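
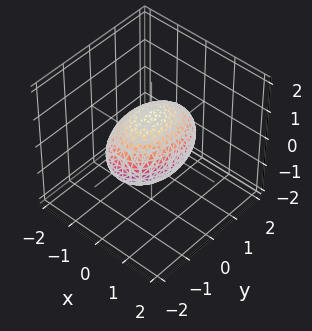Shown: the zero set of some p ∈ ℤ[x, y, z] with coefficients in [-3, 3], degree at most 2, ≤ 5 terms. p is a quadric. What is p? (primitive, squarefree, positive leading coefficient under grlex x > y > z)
Degree: bounded and convex; a quadric, so deg p = 2.
Symmetries: mirror symmetry y ↦ −y ⇒ only even powers of y; mirror symmetry z ↦ −z ⇒ only even powers of z; the x ↦ −x reflection is a symmetry, so x appears only in even powers.
Observable constraints: the x-axis gridline crossings are at x ∈ {-1, 1}; among the integer gridlines, it crosses the z-axis at z ∈ {-1, 1}.
Matching integer coefficients to the picture gives p.

2*x^2 + y^2 + 2*z^2 - 2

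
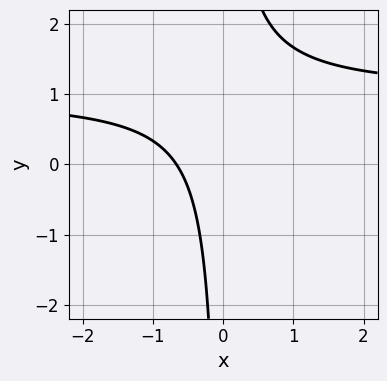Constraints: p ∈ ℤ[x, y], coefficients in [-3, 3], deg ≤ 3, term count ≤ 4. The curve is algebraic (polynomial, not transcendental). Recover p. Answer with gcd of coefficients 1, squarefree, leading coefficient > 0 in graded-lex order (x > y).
3*x*y - 3*x - 2

(a) deg p = 2. No degree-1 curve has this shape.
(b) Against the integer gridlines: the curve avoids every integer y-axis point in the box.
(c) These observations pin down the coefficients.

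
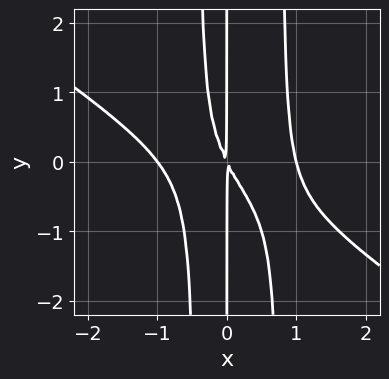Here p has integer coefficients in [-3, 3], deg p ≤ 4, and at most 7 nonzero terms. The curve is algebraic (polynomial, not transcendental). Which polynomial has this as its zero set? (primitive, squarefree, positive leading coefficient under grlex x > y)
2*x^4 + 3*x^3*y - x^2*y - 2*x^2 - x*y

deg p = 4. The shape is more complex than any degree-3 curve.
Reading off the gridlines: every point of the y-axis in the box is on the curve; among the integer gridlines, it crosses the x-axis at x ∈ {-1, 1}.
Assembling these constraints gives the stated polynomial.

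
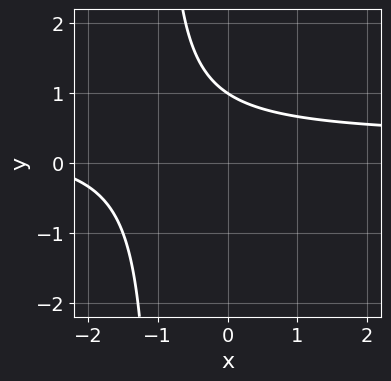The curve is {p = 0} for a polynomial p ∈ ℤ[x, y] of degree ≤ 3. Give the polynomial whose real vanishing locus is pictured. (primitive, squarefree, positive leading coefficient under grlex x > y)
(a) The degree is 2 — a generic line meets the curve in up to 2 points.
(b) Against the integer gridlines: the curve avoids every integer x-axis point in the box; it crosses the y-axis at the gridline y = 1.
(c) Assembling these constraints gives the stated polynomial.

3*x*y - x + 3*y - 3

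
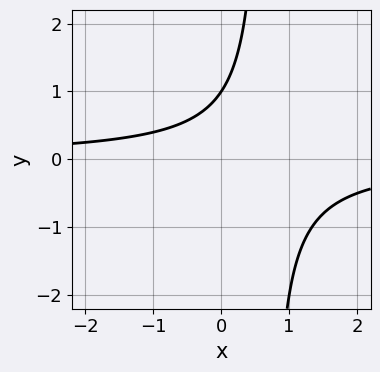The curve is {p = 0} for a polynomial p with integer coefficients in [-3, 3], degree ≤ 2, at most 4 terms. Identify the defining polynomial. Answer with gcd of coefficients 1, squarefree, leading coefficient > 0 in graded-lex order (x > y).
(a) The degree is 2 — a generic line meets the curve in up to 2 points.
(b) Against the integer gridlines: the curve avoids every integer x-axis point in the box; one y-axis crossing is at y = 1.
(c) The integer polynomial consistent with all of this is the stated p.

3*x*y - 2*y + 2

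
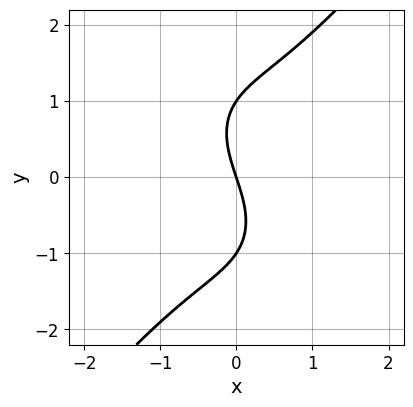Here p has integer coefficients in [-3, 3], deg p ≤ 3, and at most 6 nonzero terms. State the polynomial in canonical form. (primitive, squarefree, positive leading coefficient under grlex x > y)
2*x^3 - y^3 + 3*x + y

deg p = 3. A generic line meets the curve in up to 3 points.
From the axis intercepts and sections: it crosses the x-axis at the gridline x = 0; among the integer gridlines, it crosses the y-axis at y ∈ {-1, 0, 1}.
Fitting integer coefficients to these (and the overall shape) gives p.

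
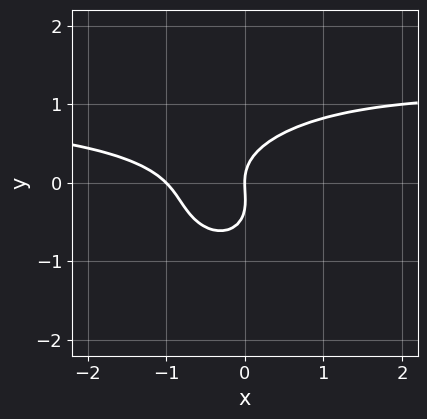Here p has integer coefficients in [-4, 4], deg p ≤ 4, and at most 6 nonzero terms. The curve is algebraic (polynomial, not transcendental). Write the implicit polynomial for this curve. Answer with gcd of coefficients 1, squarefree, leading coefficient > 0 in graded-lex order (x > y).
(a) Degree: a generic line meets the curve in up to 3 points, so deg p = 3.
(b) Checking where it meets the axes: among the integer gridlines, it crosses the x-axis at x ∈ {-1, 0}; it crosses the y-axis at the gridline y = 0.
(c) Together with the visible shape, these determine p as stated.

2*x^2*y + 3*y^3 - 2*x^2 + y^2 - 2*x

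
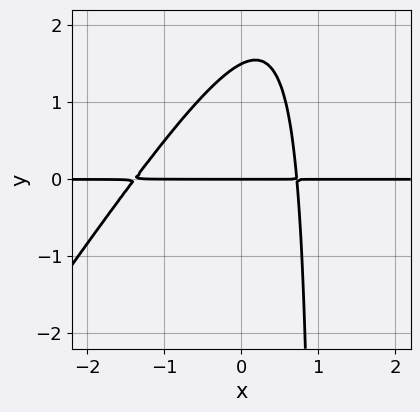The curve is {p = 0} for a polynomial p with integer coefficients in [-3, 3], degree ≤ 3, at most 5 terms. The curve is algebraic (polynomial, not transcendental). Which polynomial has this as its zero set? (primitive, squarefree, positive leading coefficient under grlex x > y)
3*x^2*y - 2*x*y^2 + 2*x*y + 2*y^2 - 3*y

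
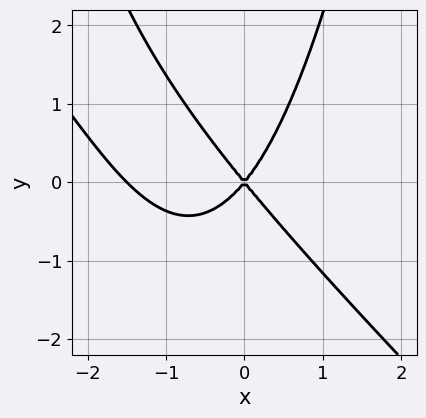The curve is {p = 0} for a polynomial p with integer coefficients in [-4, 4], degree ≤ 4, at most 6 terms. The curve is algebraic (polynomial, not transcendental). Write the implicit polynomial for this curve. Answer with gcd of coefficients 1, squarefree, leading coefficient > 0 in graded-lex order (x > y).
2*x^3 + 2*x^2*y + 3*x^2 - 2*y^2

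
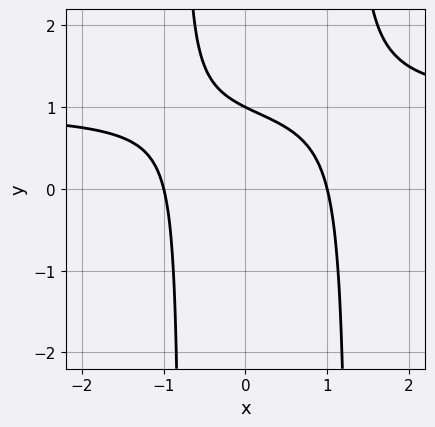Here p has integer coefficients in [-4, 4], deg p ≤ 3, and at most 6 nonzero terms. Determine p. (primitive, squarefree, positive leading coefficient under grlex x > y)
2*x^2*y - 2*x^2 - x*y - 2*y + 2

(a) deg p = 3.
(b) Reading off the gridlines: the x-axis gridline crossings are at x ∈ {-1, 1}; it crosses the y-axis at the gridline y = 1.
(c) Putting this together gives p.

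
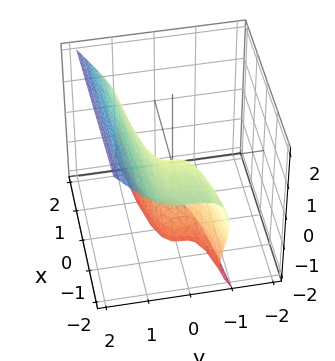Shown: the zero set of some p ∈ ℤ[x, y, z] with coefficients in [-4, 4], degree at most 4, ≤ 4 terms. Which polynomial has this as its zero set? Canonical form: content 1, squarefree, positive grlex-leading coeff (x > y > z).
deg p = 3. No degree-2 surface has this shape.
Checking where it meets the axes: it crosses the y-axis at the gridline y = 0; one x-axis crossing is at x = 0.
Together with the visible shape, these determine p as stated. Check: (0, 0, -2) on the z-axis lies on the surface, and p(0, 0, -2) = 0. ✓

3*y^3 - z^3 - 2*z^2 - x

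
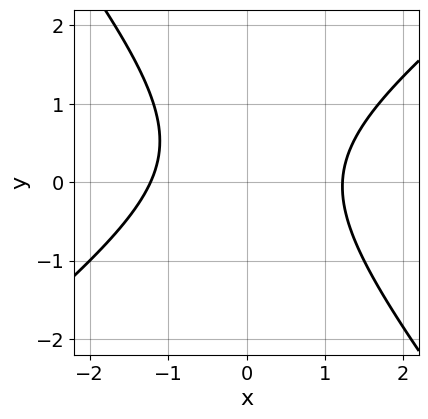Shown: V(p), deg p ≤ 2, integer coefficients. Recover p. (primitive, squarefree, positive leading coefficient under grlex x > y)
deg p = 2. No degree-1 curve has this shape.
Reading off the gridlines: no y-intercept at any integer in the box.
Solving for integer coefficients yields p as stated.

2*x^2 - x*y - 2*y^2 + y - 3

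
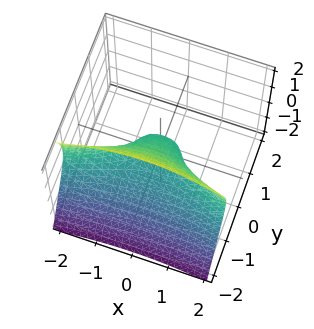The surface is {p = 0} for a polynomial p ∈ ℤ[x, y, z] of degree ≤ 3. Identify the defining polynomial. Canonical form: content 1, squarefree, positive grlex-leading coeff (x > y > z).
(a) Degree: the shape is more complex than any degree-2 surface, so deg p = 3.
(b) Against the integer gridlines: one x-axis crossing is at x = 0; it crosses the y-axis at the gridline y = 0.
(c) These observations pin down the coefficients.

3*y^3 + x^2 + 2*y*z + 3*z^2 - 2*z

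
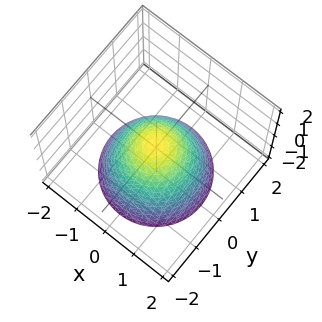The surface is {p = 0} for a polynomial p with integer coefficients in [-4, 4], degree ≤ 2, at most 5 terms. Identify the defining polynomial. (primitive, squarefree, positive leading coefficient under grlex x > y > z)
3*x^2 + 3*y^2 + 3*z - 1

1. deg p = 2. The shape is more complex than any degree-1 surface.
2. By symmetry, the z-axis is an axis of rotation, so x and y enter only as x² + y².
3. Observable constraints: a circular section at z = -1 has radius between 1 and 2.
4. Fitting integer coefficients to these (and the overall shape) gives p.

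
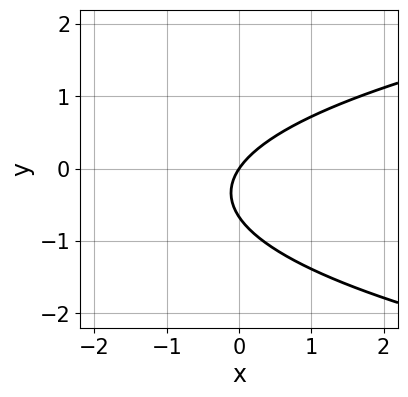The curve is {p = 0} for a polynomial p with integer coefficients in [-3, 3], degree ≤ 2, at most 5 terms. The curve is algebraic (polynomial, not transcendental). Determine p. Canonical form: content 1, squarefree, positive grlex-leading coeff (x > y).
3*y^2 - 3*x + 2*y

First, the degree is 2 — no degree-1 curve has this shape.
Next, from the visible intercepts: it meets the y-axis at y = 0 (among the integer gridlines); it crosses the x-axis at the gridline x = 0.
Finally, matching integer coefficients to the picture gives p.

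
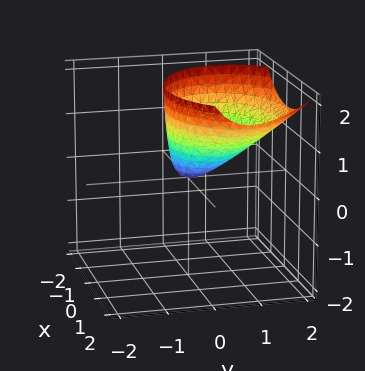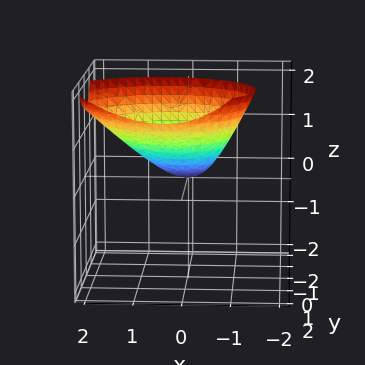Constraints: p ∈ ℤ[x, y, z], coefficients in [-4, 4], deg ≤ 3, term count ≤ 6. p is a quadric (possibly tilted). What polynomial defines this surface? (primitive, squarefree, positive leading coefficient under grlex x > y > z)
deg p = 2.
Against the integer gridlines: it crosses the z-axis at the gridline z = 0; it meets the y-axis at y = 0 (among the integer gridlines).
Together with the visible shape, these determine p as stated.

2*x^2 - x*z + 3*y^2 - 3*y*z - 2*z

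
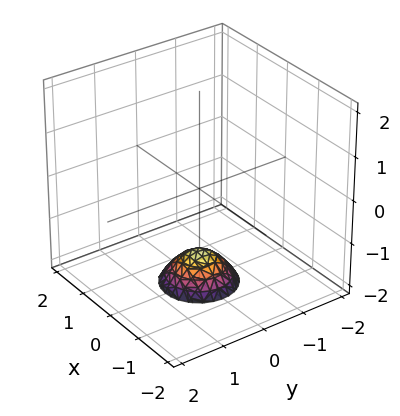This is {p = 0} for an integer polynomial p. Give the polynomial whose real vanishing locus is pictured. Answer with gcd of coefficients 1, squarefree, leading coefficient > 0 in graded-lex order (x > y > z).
2*x^2 + 2*y^2 + 2*z + 3

deg p = 2. No degree-1 surface has this shape.
Symmetry: every cross-section ⟂ z is a circle, so x, y appear only via x² + y².
Observable constraints: the surface avoids every integer y-axis point in the box; no x-intercept at any integer in the box; a circular section at z = -2 has radius between 0 and 1.
The integer polynomial consistent with all of this is the stated p.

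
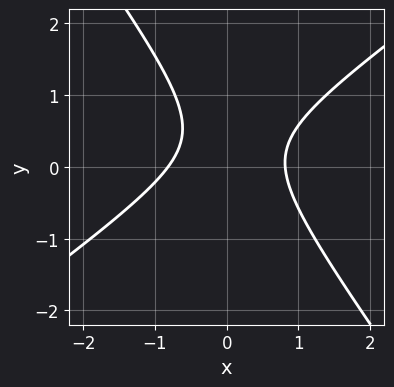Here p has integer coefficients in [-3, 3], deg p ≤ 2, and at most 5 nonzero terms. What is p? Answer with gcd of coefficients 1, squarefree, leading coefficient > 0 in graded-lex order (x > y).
3*x^2 - 2*x*y - 3*y^2 + 2*y - 2

First, the degree is 2 — a generic line meets the curve in up to 2 points.
Then, checking where it meets the axes: the curve avoids every integer y-axis point in the box.
Finally, matching integer coefficients to the picture gives p.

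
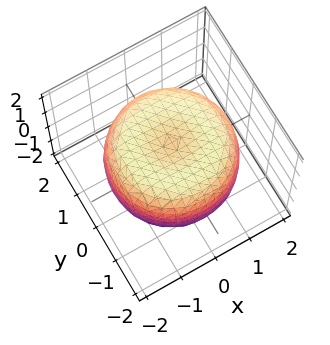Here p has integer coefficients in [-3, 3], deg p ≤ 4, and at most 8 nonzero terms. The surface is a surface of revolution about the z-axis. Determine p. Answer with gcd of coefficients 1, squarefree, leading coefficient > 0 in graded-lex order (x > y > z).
x^4 + 2*x^2*y^2 + y^4 - 2*x^2 - 2*y^2 + 2*z^2 - 2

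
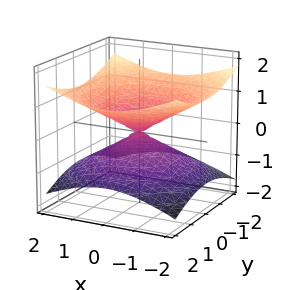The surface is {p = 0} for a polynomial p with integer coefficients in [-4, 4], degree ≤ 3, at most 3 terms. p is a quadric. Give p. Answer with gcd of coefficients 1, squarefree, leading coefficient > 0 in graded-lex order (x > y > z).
First, deg p = 2.
Next, symmetries: the z ↦ −z reflection is a symmetry, so z appears only in even powers; the z-axis is an axis of rotation, so x and y enter only as x² + y².
Next, reading off the gridlines: it crosses the z-axis at the gridline z = 0; one y-axis crossing is at y = 0.
Finally, solving for integer coefficients yields p as stated.

x^2 + y^2 - 3*z^2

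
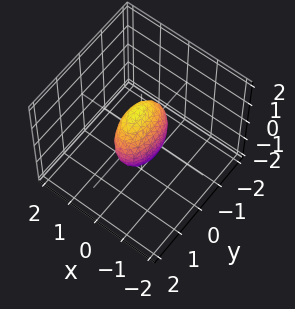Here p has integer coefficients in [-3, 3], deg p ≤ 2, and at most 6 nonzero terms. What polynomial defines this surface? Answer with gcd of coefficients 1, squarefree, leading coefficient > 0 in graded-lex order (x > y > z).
3*x^2 - x*z + y^2 + z^2 - 1

deg p = 2. The shape is more complex than any degree-1 surface.
Against the integer gridlines: the y-axis gridline crossings are at y ∈ {-1, 1}; the z-axis gridline crossings are at z ∈ {-1, 1}.
Assembling these constraints gives the stated polynomial.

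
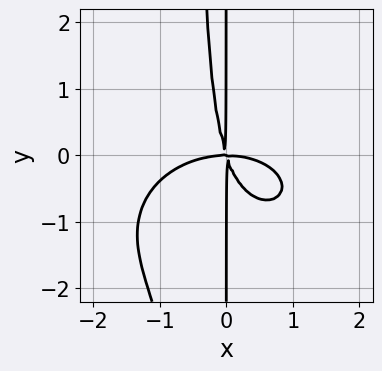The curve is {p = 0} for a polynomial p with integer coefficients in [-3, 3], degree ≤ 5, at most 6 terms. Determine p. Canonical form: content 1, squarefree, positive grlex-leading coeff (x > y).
x^4 + 2*x^2*y^2 + 3*x^2*y + x*y^2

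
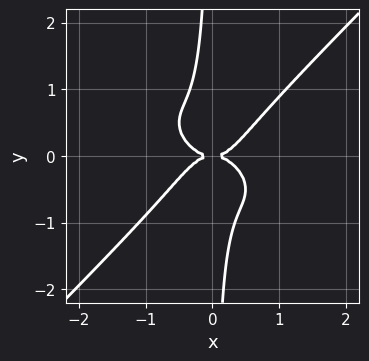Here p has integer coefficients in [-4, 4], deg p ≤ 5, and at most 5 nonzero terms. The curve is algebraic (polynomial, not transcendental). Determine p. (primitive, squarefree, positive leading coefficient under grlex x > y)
The degree is 4 — no degree-3 curve has this shape.
From the axis intercepts and sections: one y-axis crossing is at y = 0; one x-axis crossing is at x = 0.
The integer polynomial consistent with all of this is the stated p.

2*x^4 + x^3*y - 3*x*y^3 - y^2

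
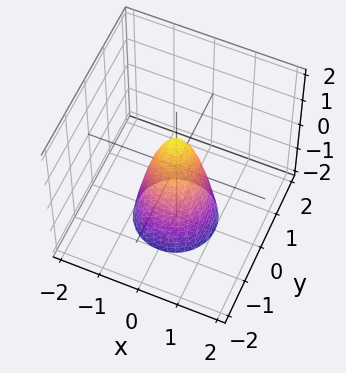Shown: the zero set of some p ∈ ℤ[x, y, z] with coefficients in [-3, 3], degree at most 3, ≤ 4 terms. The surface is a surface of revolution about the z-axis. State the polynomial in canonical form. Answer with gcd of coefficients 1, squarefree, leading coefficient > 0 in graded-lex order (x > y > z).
3*x^2 + 3*y^2 + z - 1

Degree: the shape is more complex than any degree-1 surface, so deg p = 2.
Symmetry: every cross-section ⟂ z is a circle, so x, y appear only via x² + y².
From the axis intercepts and sections: one z-axis crossing is at z = 1; a circular section at z = -2 has radius exactly 1.
Putting this together gives p.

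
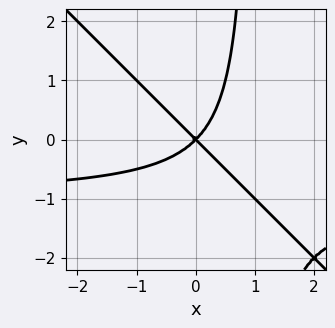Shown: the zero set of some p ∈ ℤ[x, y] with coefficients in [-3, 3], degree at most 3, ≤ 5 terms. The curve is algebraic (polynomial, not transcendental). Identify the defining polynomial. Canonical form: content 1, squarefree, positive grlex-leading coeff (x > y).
x^2*y + x*y^2 + x^2 - y^2

(a) deg p = 3.
(b) From the axis intercepts and sections: it meets the x-axis at x = 0 (among the integer gridlines); one y-axis crossing is at y = 0.
(c) These observations pin down the coefficients.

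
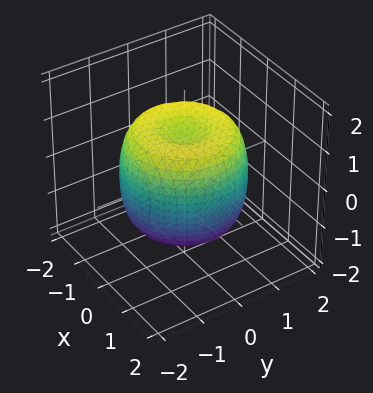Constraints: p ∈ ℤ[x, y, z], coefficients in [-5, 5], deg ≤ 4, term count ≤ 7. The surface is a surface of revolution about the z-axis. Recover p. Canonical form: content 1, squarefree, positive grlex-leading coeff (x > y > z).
1. The degree is 4 — no degree-3 surface has this shape.
2. Symmetries: the z-axis is an axis of rotation, so x and y enter only as x² + y².
3. Reading off the gridlines: among the integer gridlines, it crosses the z-axis at z ∈ {-1, 1}; a circular section at z = 0 has radius between 1 and 2.
4. The integer polynomial consistent with all of this is the stated p.

2*x^4 + 4*x^2*y^2 + 2*y^4 - 3*x^2 - 3*y^2 + 2*z^2 - 2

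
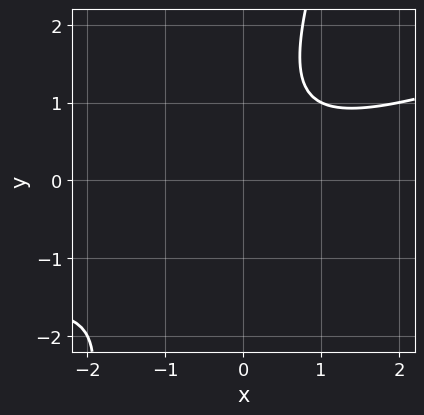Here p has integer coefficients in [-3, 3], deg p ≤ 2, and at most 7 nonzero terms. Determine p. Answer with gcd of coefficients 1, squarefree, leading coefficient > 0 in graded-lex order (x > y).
(a) deg p = 2.
(b) From the visible intercepts: the curve avoids every integer y-axis point in the box; the curve avoids every integer x-axis point in the box.
(c) Matching integer coefficients to the picture gives p.

x^2 - 3*x*y + y^2 - y + 2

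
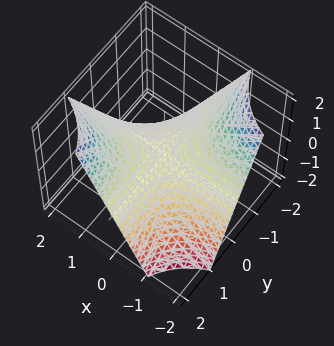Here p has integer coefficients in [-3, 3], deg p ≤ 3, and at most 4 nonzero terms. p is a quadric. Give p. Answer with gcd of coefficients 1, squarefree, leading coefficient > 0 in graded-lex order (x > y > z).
deg p = 2.
Reading off the gridlines: one z-axis crossing is at z = 0; every point of the x-axis in the box is on the surface; every point of the y-axis in the box is on the surface.
The integer polynomial consistent with all of this is the stated p.

x*y - z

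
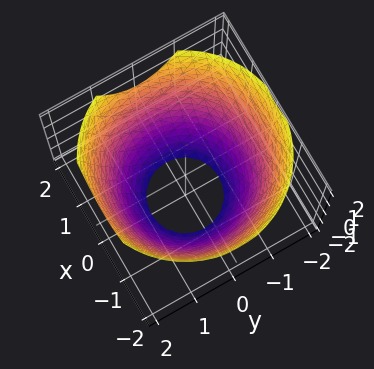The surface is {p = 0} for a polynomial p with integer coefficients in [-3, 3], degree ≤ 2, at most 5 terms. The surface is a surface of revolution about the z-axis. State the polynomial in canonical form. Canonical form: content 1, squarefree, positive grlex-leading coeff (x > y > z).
x^2 + y^2 - z - 3

The degree is 2 — the shape is more complex than any degree-1 surface.
Symmetries: rotational symmetry about the z-axis ⇒ p depends on x, y only through x² + y².
From the visible intercepts: a circular section at z = 0 has radius between 1 and 2; no z-intercept at any integer in the box.
Matching integer coefficients to the picture gives p.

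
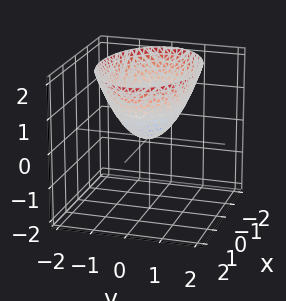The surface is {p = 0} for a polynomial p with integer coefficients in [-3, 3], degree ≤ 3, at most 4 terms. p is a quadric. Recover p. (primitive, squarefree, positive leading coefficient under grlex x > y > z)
x^2 + 2*y^2 - 2*z

1. deg p = 2.
2. Symmetries: it's symmetric under y → −y, forcing even powers of y; mirror symmetry x ↦ −x ⇒ only even powers of x.
3. Checking where it meets the axes: it meets the x-axis at x = 0 (among the integer gridlines); it crosses the y-axis at the gridline y = 0; it crosses the z-axis at the gridline z = 0.
4. Together with the visible shape, these determine p as stated.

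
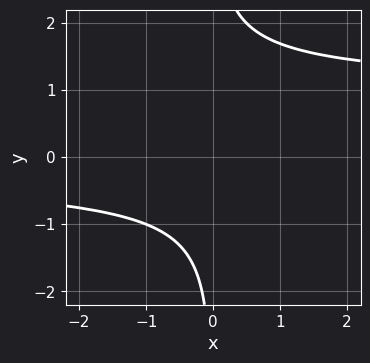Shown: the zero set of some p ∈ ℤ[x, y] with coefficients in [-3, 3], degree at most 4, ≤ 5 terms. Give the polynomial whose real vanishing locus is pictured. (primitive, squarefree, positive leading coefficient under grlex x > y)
x*y^3 - x*y^2 - 2

The degree is 4 — the shape is more complex than any degree-3 curve.
Reading off the gridlines: no y-intercept at any integer in the box; the curve avoids every integer x-axis point in the box.
Assembling these constraints gives the stated polynomial.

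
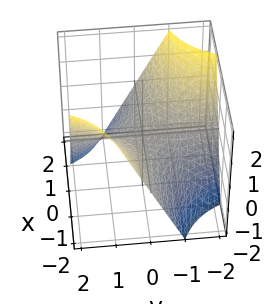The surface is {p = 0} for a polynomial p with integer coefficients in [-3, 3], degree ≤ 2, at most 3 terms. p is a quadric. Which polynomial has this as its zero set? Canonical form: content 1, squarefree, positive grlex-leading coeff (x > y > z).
x*y + z

(a) Degree: a hyperbolic paraboloid; a quadric, so deg p = 2.
(b) Checking where it meets the axes: the visible y-axis segment lies entirely on the surface; it crosses the z-axis at the gridline z = 0; the visible x-axis segment lies entirely on the surface.
(c) Putting this together gives p.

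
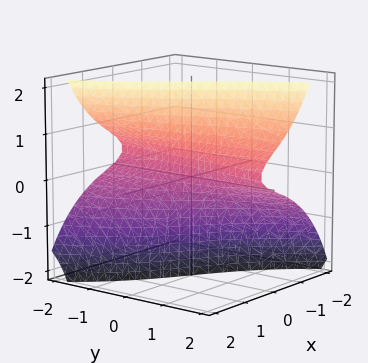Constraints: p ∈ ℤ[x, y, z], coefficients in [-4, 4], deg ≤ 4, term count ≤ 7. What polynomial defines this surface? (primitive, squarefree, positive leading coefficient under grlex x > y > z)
1. Degree: a generic line meets the surface in up to 3 points, so deg p = 3.
2. Reading off the gridlines: the visible y-axis segment lies entirely on the surface; the visible z-axis segment lies entirely on the surface; one x-axis crossing is at x = 0.
3. Assembling these constraints gives the stated polynomial.

x^3 + 2*x*z^2 + 3*y*z^2 - 2*y*z + 2*x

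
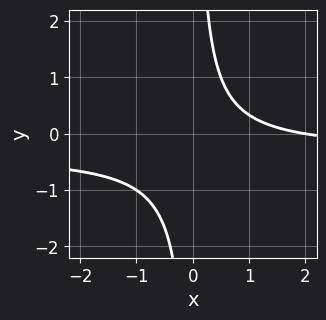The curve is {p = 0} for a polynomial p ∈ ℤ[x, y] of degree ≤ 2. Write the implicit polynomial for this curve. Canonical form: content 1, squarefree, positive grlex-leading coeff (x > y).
First, degree: the shape is more complex than any degree-1 curve, so deg p = 2.
Then, reading off the gridlines: it meets the x-axis at x = 2 (among the integer gridlines); the curve avoids every integer y-axis point in the box.
Finally, these observations pin down the coefficients.

3*x*y + x - 2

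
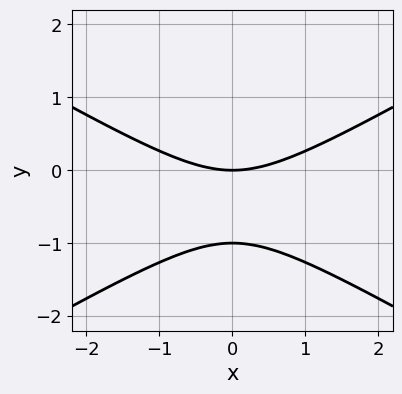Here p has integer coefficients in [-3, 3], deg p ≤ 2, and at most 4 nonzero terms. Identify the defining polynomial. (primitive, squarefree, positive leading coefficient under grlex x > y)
x^2 - 3*y^2 - 3*y

First, deg p = 2.
Next, symmetries: it's symmetric under x → −x, forcing even powers of x.
Then, from the visible intercepts: among the integer gridlines, it crosses the y-axis at y ∈ {-1, 0}; one x-axis crossing is at x = 0.
Finally, together with the visible shape, these determine p as stated.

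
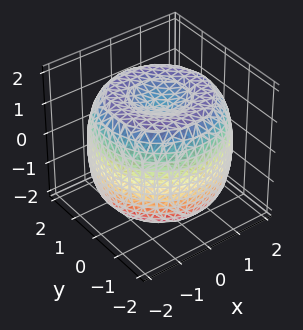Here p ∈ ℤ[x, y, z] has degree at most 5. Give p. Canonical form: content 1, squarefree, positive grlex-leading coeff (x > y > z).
Degree: a generic line meets the surface in up to 4 points, so deg p = 4.
By symmetry, every cross-section ⟂ z is a circle, so x, y appear only via x² + y².
Observable constraints: a circular section at z = -1 has radius between 1 and 2.
Fitting integer coefficients to these (and the overall shape) gives p.

x^4 + 2*x^2*y^2 + y^4 - 3*x^2 - 3*y^2 + 2*z^2 - 3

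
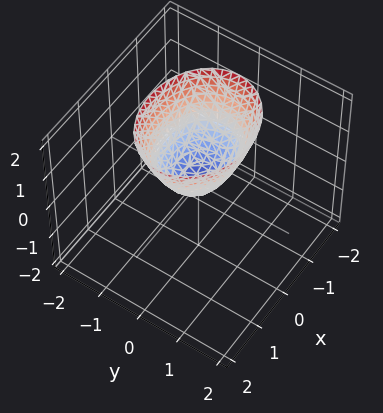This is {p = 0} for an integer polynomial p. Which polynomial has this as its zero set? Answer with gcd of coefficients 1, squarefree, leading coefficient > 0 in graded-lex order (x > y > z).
2*x^2 + 3*y^2 - 2*z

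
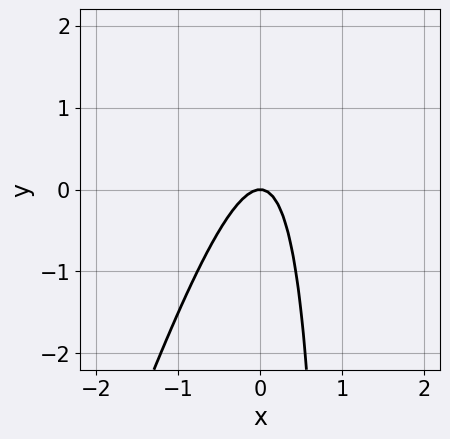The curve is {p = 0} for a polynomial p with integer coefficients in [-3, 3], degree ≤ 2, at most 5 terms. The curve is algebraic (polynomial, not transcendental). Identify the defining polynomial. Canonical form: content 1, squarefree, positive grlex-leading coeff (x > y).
3*x^2 - x*y + y

First, degree: the shape is more complex than any degree-1 curve, so deg p = 2.
Next, against the integer gridlines: it crosses the y-axis at the gridline y = 0; one x-axis crossing is at x = 0.
Finally, these observations pin down the coefficients.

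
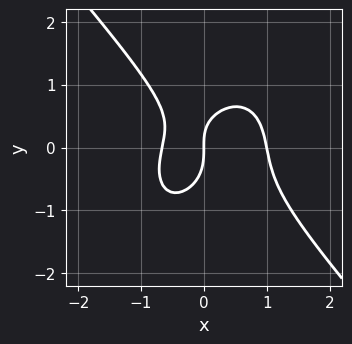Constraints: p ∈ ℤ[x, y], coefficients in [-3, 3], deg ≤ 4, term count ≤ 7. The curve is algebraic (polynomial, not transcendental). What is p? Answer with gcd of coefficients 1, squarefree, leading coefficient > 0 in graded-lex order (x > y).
First, deg p = 3.
Then, from the visible intercepts: one y-axis crossing is at y = 0; the x-axis gridline crossings are at x ∈ {0, 1}.
Finally, these observations pin down the coefficients.

3*x^3 + 2*y^3 - x^2 + x*y - 2*x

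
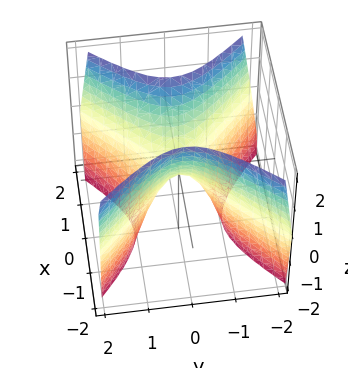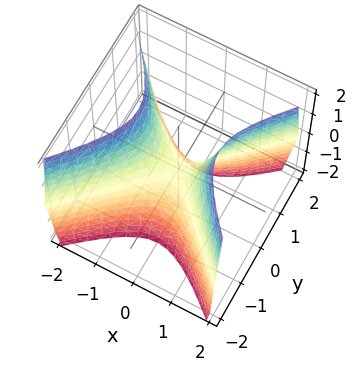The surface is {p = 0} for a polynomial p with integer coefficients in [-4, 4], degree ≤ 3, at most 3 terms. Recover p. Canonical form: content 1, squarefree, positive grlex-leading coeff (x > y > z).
2*x^2 - 2*y^2 - z

The degree is 2 — a saddle surface; a quadric.
Symmetries: the y ↦ −y reflection is a symmetry, so y appears only in even powers; it's symmetric under x → −x, forcing even powers of x.
Against the integer gridlines: it crosses the x-axis at the gridline x = 0; it crosses the z-axis at the gridline z = 0.
Putting this together gives p.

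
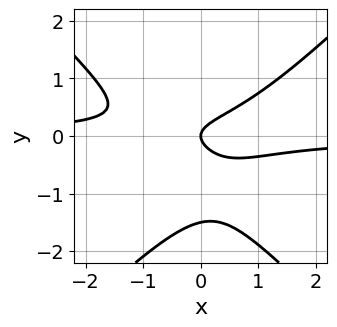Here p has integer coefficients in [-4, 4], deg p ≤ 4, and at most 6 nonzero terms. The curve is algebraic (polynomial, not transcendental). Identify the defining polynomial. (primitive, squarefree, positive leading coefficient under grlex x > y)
(a) The degree is 3 — no degree-2 curve has this shape.
(b) Reading off the gridlines: it meets the y-axis at y = 0 (among the integer gridlines); one x-axis crossing is at x = 0.
(c) The integer polynomial consistent with all of this is the stated p.

2*x^2*y - 2*y^3 - 3*y^2 + x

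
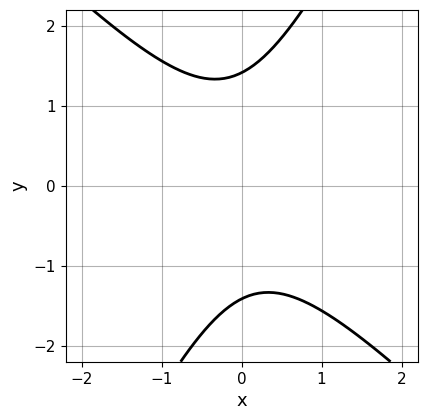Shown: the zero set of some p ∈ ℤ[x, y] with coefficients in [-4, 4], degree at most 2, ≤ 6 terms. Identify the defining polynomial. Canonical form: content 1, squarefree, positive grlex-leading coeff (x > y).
First, degree: the shape is more complex than any degree-1 curve, so deg p = 2.
Then, observable constraints: no x-intercept at any integer in the box.
Finally, assembling these constraints gives the stated polynomial.

2*x^2 + x*y - y^2 + 2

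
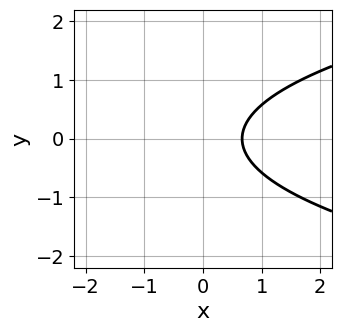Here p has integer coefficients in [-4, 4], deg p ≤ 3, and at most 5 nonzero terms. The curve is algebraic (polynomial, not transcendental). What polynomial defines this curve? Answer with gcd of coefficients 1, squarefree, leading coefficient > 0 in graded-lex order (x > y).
3*y^2 - 3*x + 2

The degree is 2 — the shape is more complex than any degree-1 curve.
Symmetries: it's symmetric under y → −y, forcing even powers of y.
From the visible intercepts: no y-intercept at any integer in the box.
These observations pin down the coefficients.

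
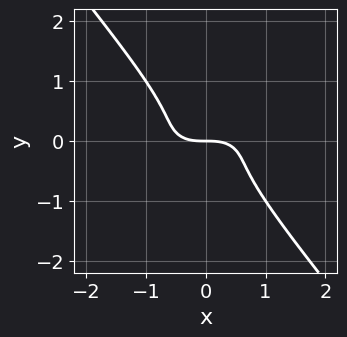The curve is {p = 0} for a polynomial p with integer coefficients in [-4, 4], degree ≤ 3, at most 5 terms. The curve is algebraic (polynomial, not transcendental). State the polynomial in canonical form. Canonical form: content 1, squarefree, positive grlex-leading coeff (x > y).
(a) The degree is 3 — no degree-2 curve has this shape.
(b) Checking where it meets the axes: it meets the y-axis at y = 0 (among the integer gridlines); one x-axis crossing is at x = 0.
(c) Putting this together gives p.

x^3 + 3*x*y^2 + 3*y^3 + y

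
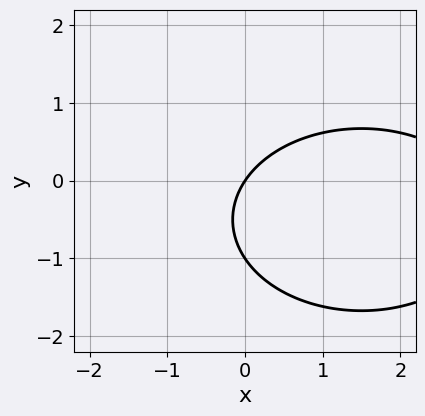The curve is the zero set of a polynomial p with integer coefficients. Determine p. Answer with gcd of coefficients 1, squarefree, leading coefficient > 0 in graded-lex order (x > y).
x^2 + 2*y^2 - 3*x + 2*y

(a) Degree: a generic line meets the curve in up to 2 points, so deg p = 2.
(b) Against the integer gridlines: it meets the x-axis at x = 0 (among the integer gridlines); among the integer gridlines, it crosses the y-axis at y ∈ {-1, 0}.
(c) Solving for integer coefficients yields p as stated.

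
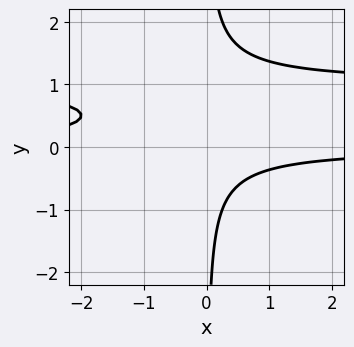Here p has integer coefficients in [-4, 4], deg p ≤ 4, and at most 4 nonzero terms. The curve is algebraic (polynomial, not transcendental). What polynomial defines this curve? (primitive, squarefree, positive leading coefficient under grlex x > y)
First, deg p = 3. The shape is more complex than any degree-2 curve.
Next, reading off the gridlines: no x-intercept at any integer in the box; the curve avoids every integer y-axis point in the box.
Finally, matching integer coefficients to the picture gives p.

2*x*y^2 - 2*x*y - 1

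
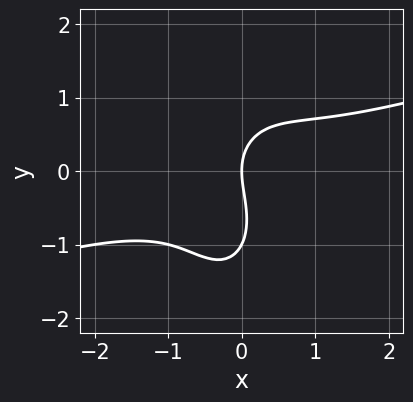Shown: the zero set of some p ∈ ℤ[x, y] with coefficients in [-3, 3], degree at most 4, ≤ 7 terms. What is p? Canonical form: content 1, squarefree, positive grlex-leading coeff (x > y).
x^3 - 3*x^2*y - y^3 - y^2 + 2*x

(a) Degree: a generic line meets the curve in up to 3 points, so deg p = 3.
(b) From the axis intercepts and sections: one x-axis crossing is at x = 0; the y-axis gridline crossings are at y ∈ {-1, 0}.
(c) Assembling these constraints gives the stated polynomial.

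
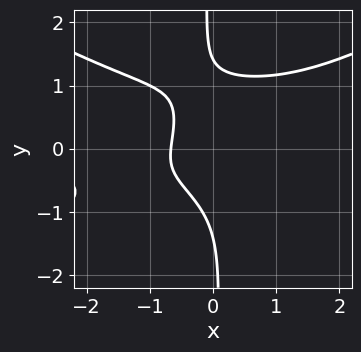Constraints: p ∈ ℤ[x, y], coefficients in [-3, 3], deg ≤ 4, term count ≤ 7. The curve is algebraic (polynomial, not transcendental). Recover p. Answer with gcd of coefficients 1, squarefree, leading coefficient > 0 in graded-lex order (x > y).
First, deg p = 4. The shape is more complex than any degree-3 curve.
Finally, putting this together gives p.

x^3*y - 3*x*y^3 - y^2 + 3*x + 2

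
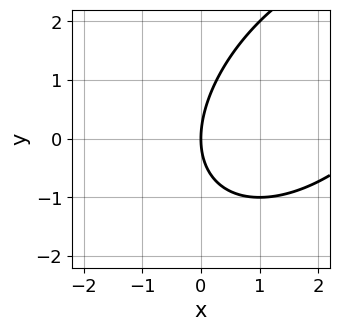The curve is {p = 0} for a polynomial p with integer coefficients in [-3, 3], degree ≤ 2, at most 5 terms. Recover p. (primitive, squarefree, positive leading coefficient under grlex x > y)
x^2 - x*y + y^2 - 3*x

(a) The degree is 2 — a generic line meets the curve in up to 2 points.
(b) From the axis intercepts and sections: one x-axis crossing is at x = 0; one y-axis crossing is at y = 0.
(c) Together with the visible shape, these determine p as stated.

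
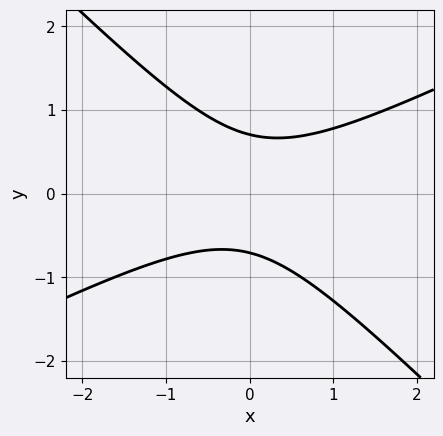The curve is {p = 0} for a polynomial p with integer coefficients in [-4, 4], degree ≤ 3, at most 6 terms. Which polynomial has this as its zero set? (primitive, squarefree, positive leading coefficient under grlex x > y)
Degree: the shape is more complex than any degree-1 curve, so deg p = 2.
From the axis intercepts and sections: the curve avoids every integer x-axis point in the box.
Assembling these constraints gives the stated polynomial.

x^2 - x*y - 2*y^2 + 1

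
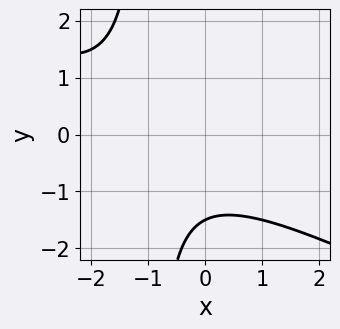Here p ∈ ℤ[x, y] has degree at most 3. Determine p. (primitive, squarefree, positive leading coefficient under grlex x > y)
x^2 + 2*x*y + 2*x + 2*y + 3

First, degree: a generic line meets the curve in up to 2 points, so deg p = 2.
Next, from the visible intercepts: the curve avoids every integer x-axis point in the box.
Finally, putting this together gives p.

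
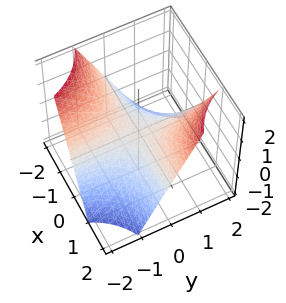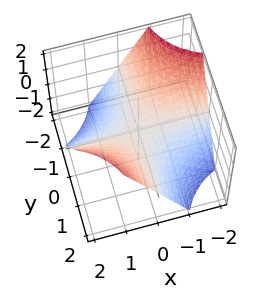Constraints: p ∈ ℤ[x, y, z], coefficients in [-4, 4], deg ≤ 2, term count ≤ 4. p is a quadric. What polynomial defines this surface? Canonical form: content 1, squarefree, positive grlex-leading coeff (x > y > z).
x*y - z

First, deg p = 2. A saddle surface; a quadric.
Next, observable constraints: the visible x-axis segment lies entirely on the surface; every point of the y-axis in the box is on the surface; it meets the z-axis at z = 0 (among the integer gridlines).
Finally, matching integer coefficients to the picture gives p.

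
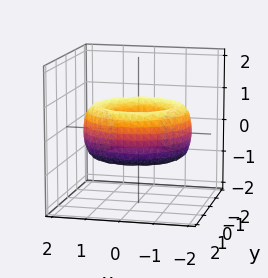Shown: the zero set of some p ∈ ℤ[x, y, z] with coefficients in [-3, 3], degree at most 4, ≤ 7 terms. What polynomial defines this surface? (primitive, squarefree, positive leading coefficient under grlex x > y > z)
Degree: the shape is more complex than any degree-3 surface, so deg p = 4.
By symmetry, the z-axis is an axis of rotation, so x and y enter only as x² + y².
Checking where it meets the axes: the surface avoids every integer z-axis point in the box; a circular section at z = 0 has radius between 0 and 1.
Putting this together gives p.

x^4 + 2*x^2*y^2 + y^4 - 3*x^2 - 3*y^2 + 2*z^2 + 1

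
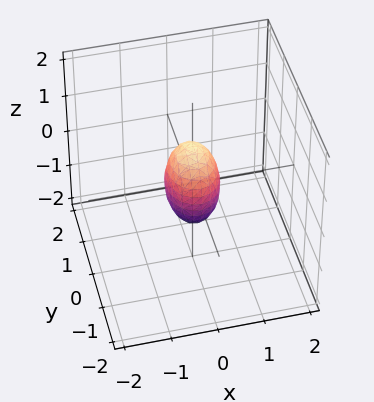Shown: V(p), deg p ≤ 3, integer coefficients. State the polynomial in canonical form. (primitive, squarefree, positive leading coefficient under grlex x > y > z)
3*x^2 + 2*y^2 + z^2 - 1

The degree is 2 — bounded and convex; a quadric.
Symmetries: mirror symmetry x ↦ −x ⇒ only even powers of x; the z ↦ −z reflection is a symmetry, so z appears only in even powers; the y ↦ −y reflection is a symmetry, so y appears only in even powers.
From the axis intercepts and sections: among the integer gridlines, it crosses the z-axis at z ∈ {-1, 1}.
Putting this together gives p.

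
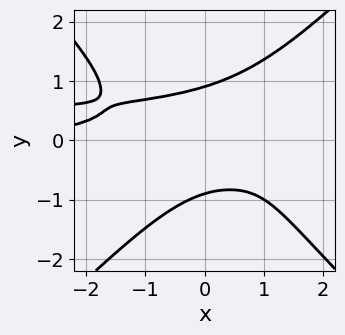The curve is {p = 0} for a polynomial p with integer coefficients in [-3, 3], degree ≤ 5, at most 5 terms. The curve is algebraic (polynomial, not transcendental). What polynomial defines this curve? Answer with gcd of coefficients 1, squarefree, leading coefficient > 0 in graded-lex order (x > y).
(a) deg p = 4.
(b) Observable constraints: it misses every integer gridline on the x-axis.
(c) Matching integer coefficients to the picture gives p.

3*x^2*y^2 - 3*y^4 - x^2*y + 3*x*y + 2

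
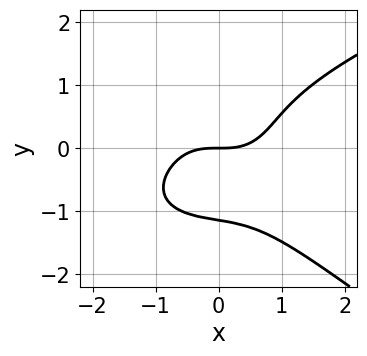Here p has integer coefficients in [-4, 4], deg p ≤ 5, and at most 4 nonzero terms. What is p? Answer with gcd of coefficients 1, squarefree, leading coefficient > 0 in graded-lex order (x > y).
x*y^3 + 2*y^4 - 2*x^3 + 3*y

First, the degree is 4 — no degree-3 curve has this shape.
Next, reading off the gridlines: one y-axis crossing is at y = 0; it crosses the x-axis at the gridline x = 0.
Finally, the integer polynomial consistent with all of this is the stated p.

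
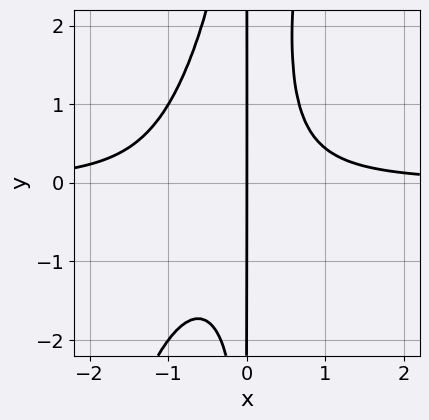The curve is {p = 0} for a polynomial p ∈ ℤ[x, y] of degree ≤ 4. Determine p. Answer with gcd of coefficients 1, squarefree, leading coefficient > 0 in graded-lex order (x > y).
3*x^3*y - x^2*y^2 + 2*x^2*y - 2*x

1. The degree is 4 — no degree-3 curve has this shape.
2. From the visible intercepts: every point of the y-axis in the box is on the curve; one x-axis crossing is at x = 0.
3. Putting this together gives p.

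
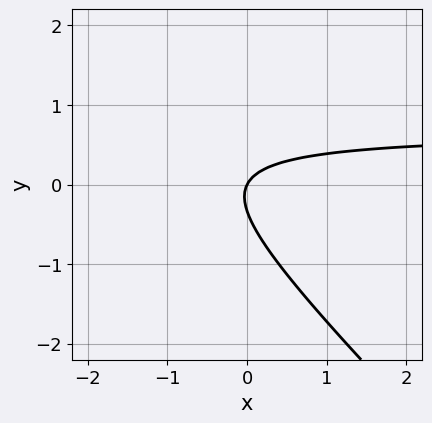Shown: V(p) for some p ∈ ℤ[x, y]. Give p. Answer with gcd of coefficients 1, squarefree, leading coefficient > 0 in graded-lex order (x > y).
3*x*y + 3*y^2 - 2*x + y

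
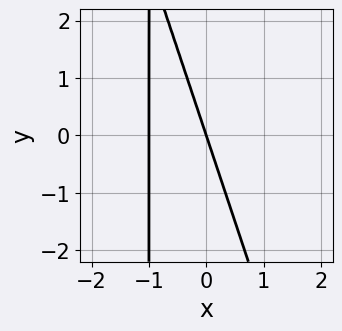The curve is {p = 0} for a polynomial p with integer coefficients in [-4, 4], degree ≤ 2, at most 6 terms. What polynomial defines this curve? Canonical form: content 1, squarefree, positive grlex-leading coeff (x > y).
(a) The degree is 2 — a generic line meets the curve in up to 2 points.
(b) Reading off the gridlines: it crosses the y-axis at the gridline y = 0; the x-axis gridline crossings are at x ∈ {-1, 0}.
(c) Together with the visible shape, these determine p as stated.

3*x^2 + x*y + 3*x + y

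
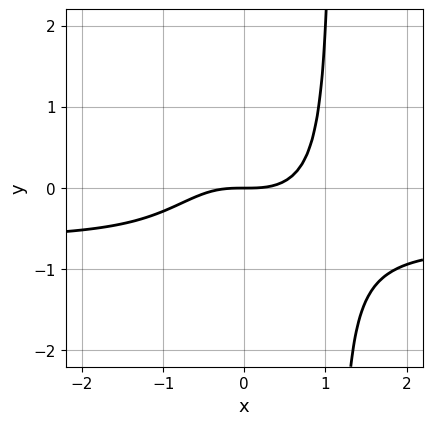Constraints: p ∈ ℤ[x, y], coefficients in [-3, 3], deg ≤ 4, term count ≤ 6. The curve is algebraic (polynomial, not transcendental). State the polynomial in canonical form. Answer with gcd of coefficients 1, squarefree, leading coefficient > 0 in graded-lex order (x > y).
3*x^3*y + 2*x^3 - x^2*y - 3*y

1. deg p = 4.
2. From the axis intercepts and sections: one y-axis crossing is at y = 0; one x-axis crossing is at x = 0.
3. Matching integer coefficients to the picture gives p.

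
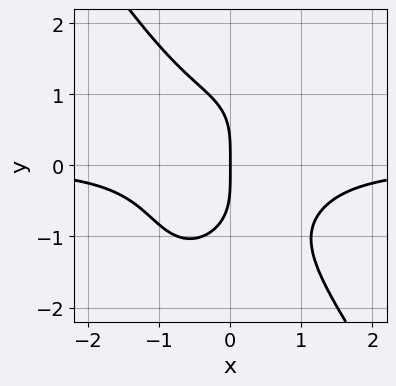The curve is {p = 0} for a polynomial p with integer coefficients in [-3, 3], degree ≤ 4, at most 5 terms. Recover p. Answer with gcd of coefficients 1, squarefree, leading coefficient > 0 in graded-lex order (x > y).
3*x^3*y + y^4 + 3*x

1. deg p = 4. No degree-3 curve has this shape.
2. Against the integer gridlines: it meets the x-axis at x = 0 (among the integer gridlines); it meets the y-axis at y = 0 (among the integer gridlines).
3. Fitting integer coefficients to these (and the overall shape) gives p.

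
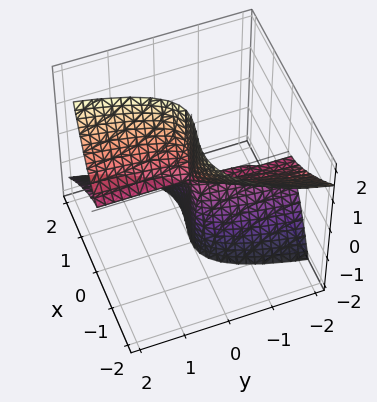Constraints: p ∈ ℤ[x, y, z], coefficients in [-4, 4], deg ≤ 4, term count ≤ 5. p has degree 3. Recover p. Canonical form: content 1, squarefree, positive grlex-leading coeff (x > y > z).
First, deg p = 3.
Next, from the visible intercepts: one x-axis crossing is at x = 0; the visible z-axis segment lies entirely on the surface; every point of the y-axis in the box is on the surface.
Finally, putting this together gives p.

3*x^3 + 2*x^2*z + x*y*z - 2*y*z^2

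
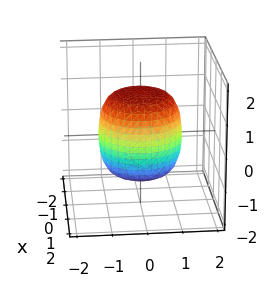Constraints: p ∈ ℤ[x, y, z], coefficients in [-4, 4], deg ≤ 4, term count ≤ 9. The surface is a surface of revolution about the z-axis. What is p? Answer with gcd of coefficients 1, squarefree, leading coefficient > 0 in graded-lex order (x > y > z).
1. Degree: a generic line meets the surface in up to 4 points, so deg p = 4.
2. Symmetry: every cross-section ⟂ z is a circle, so x, y appear only via x² + y².
3. Reading off the gridlines: a circular section at z = -1 has radius exactly 1.
4. Assembling these constraints gives the stated polynomial.

2*x^4 + 4*x^2*y^2 + 2*y^4 - x^2 - y^2 + 2*z^2 - 3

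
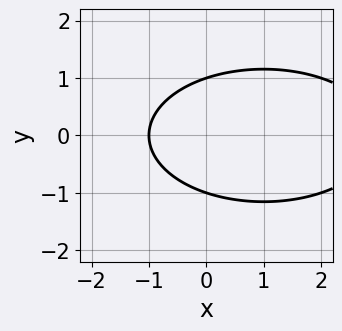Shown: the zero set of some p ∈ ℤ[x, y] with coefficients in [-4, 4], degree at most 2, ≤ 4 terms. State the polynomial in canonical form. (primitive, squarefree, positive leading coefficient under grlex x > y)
First, degree: no degree-1 curve has this shape, so deg p = 2.
Next, symmetries: the y ↦ −y reflection is a symmetry, so y appears only in even powers.
Then, from the axis intercepts and sections: it crosses the x-axis at the gridline x = -1; the y-axis gridline crossings are at y ∈ {-1, 1}.
Finally, solving for integer coefficients yields p as stated.

x^2 + 3*y^2 - 2*x - 3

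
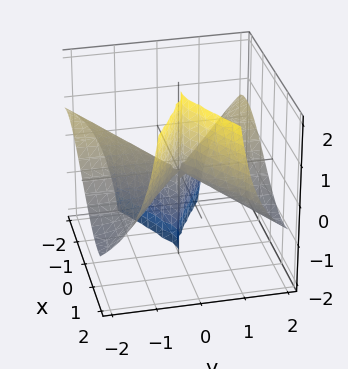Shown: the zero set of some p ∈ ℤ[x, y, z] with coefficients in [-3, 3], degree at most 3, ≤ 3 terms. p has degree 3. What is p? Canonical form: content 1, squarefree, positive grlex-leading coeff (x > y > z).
1. The degree is 3 — no degree-2 surface has this shape.
2. Against the integer gridlines: it meets the x-axis at x = 0 (among the integer gridlines); the visible y-axis segment lies entirely on the surface.
3. Matching integer coefficients to the picture gives p. Check: (0, 0, 1) on the z-axis lies on the surface, and p(0, 0, 1) = 0. ✓

x^3 - 2*x*y^2 - 3*y^2*z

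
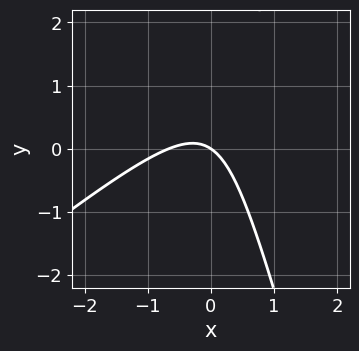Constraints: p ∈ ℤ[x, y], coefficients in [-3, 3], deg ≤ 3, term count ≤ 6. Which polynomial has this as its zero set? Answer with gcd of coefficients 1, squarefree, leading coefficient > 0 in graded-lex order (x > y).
3*x^2 - 3*x*y - y^2 + 2*x + 3*y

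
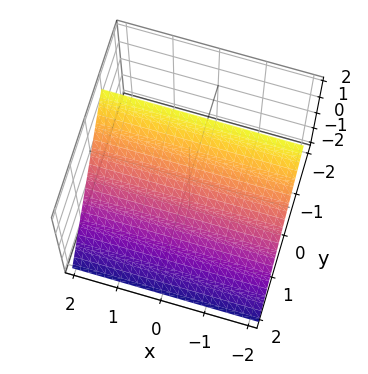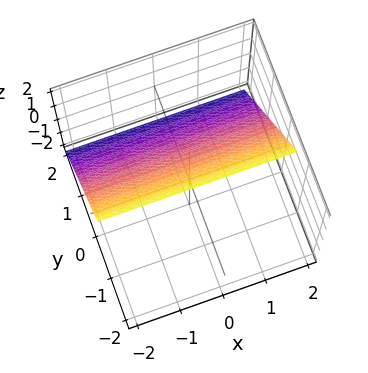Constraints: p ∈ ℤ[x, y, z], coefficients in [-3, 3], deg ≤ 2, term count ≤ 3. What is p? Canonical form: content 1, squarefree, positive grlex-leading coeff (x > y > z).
3*y + 2*z - 2

First, deg p = 1.
Next, checking where it meets the axes: the surface avoids every integer x-axis point in the box; it crosses the z-axis at the gridline z = 1.
Finally, fitting integer coefficients to these (and the overall shape) gives p.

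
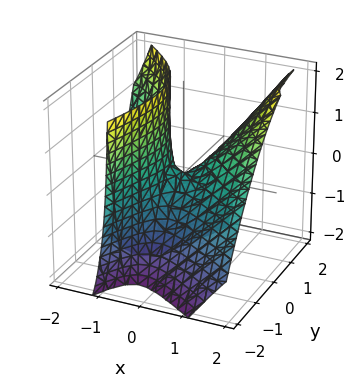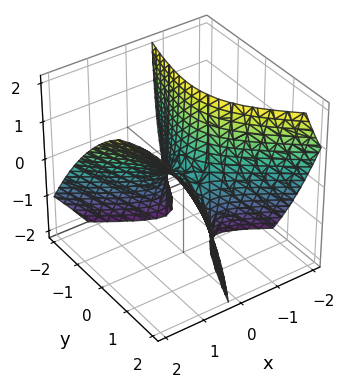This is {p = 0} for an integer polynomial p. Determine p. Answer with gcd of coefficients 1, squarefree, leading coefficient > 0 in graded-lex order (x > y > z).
2*x^2 + 2*x*y - 2*x*z - y^2 - z

First, deg p = 2. A generic line meets the surface in up to 2 points.
Then, from the visible intercepts: it crosses the x-axis at the gridline x = 0; it crosses the z-axis at the gridline z = 0.
Finally, matching integer coefficients to the picture gives p.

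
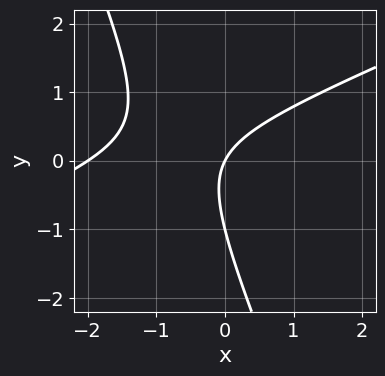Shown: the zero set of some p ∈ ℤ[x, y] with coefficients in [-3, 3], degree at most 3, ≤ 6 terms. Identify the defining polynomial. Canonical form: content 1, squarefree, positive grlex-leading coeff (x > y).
x^2 - 2*x*y - y^2 + 2*x - y

1. deg p = 2. The shape is more complex than any degree-1 curve.
2. From the axis intercepts and sections: among the integer gridlines, it crosses the y-axis at y ∈ {-1, 0}; the x-axis gridline crossings are at x ∈ {-2, 0}.
3. Together with the visible shape, these determine p as stated.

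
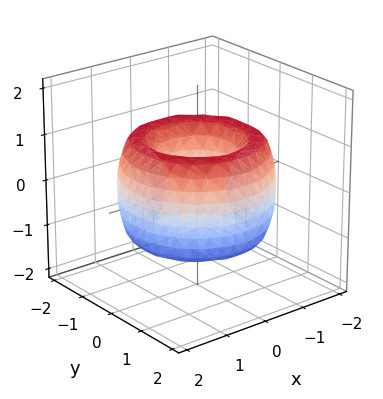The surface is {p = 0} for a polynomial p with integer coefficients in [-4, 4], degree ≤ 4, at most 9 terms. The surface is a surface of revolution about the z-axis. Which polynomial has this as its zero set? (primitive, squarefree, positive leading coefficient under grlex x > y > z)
Degree: a generic line meets the surface in up to 4 points, so deg p = 4.
Symmetry: the z-axis is an axis of rotation, so x and y enter only as x² + y².
Checking where it meets the axes: a circular section at z = -1 has radius exactly 1; the surface avoids every integer z-axis point in the box.
Solving for integer coefficients yields p as stated.

x^4 + 2*x^2*y^2 + y^4 - 3*x^2 - 3*y^2 + z^2 + 1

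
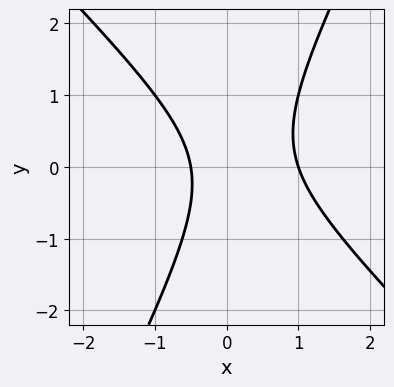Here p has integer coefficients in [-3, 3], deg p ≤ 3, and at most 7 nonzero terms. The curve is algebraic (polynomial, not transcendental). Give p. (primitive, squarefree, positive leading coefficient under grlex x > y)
2*x^2 + x*y - y^2 - x - 1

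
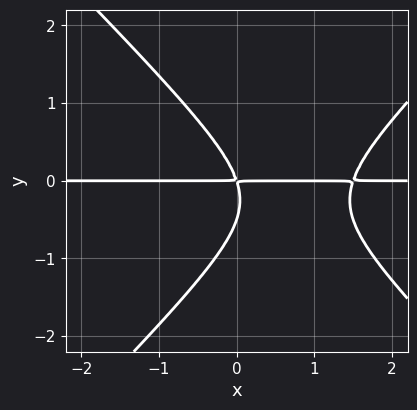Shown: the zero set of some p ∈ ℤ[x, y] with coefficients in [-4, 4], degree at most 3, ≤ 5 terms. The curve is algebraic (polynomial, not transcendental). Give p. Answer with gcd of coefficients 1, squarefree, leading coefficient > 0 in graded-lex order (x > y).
(a) Degree: the shape is more complex than any degree-2 curve, so deg p = 3.
(b) Checking where it meets the axes: the visible x-axis segment lies entirely on the curve.
(c) Matching integer coefficients to the picture gives p.

2*x^2*y - 2*y^3 - 3*x*y - y^2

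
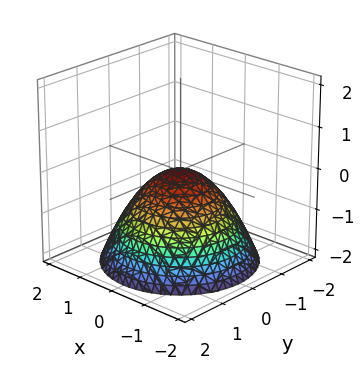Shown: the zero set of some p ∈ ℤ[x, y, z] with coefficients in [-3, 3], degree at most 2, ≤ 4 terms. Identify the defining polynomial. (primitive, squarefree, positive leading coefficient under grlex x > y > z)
2*x^2 + 2*y^2 + 3*z

First, degree: a paraboloid; a quadric, so deg p = 2.
Then, symmetries: every cross-section ⟂ z is a circle, so x, y appear only via x² + y².
Then, observable constraints: a circular section at z = -1 has radius between 1 and 2; it crosses the x-axis at the gridline x = 0; it crosses the y-axis at the gridline y = 0; it meets the z-axis at z = 0 (among the integer gridlines).
Finally, together with the visible shape, these determine p as stated.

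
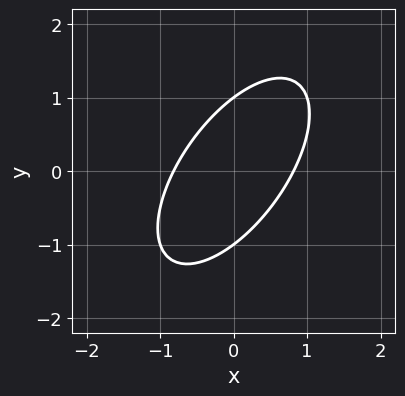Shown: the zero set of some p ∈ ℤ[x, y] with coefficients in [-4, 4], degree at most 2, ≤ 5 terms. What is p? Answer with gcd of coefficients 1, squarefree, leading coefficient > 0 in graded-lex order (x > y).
3*x^2 - 3*x*y + 2*y^2 - 2

First, the degree is 2 — a generic line meets the curve in up to 2 points.
Next, checking where it meets the axes: the y-axis gridline crossings are at y ∈ {-1, 1}.
Finally, together with the visible shape, these determine p as stated.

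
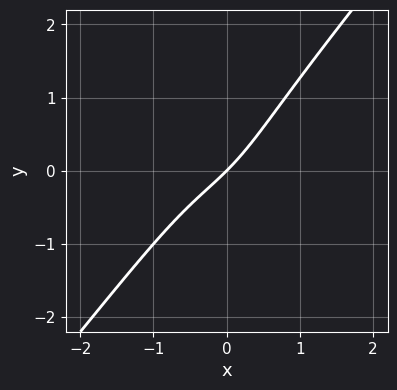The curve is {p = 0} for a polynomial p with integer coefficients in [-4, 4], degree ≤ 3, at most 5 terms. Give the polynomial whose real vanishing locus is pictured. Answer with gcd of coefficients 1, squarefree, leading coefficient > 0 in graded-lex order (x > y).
Degree: no degree-2 curve has this shape, so deg p = 3.
Reading off the gridlines: it crosses the x-axis at the gridline x = 0; one y-axis crossing is at y = 0.
Solving for integer coefficients yields p as stated.

3*x^3 - 2*x*y^2 + x^2 + 3*x - 3*y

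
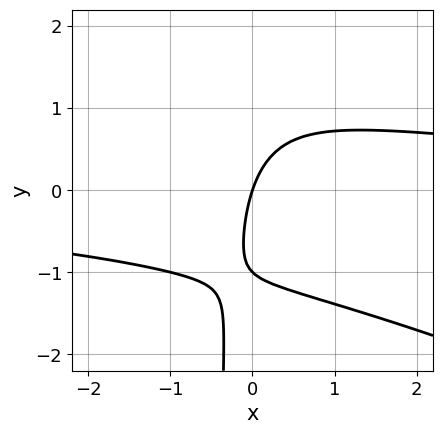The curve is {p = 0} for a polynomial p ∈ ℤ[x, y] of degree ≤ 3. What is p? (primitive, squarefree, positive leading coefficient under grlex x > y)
The degree is 3 — the shape is more complex than any degree-2 curve.
Reading off the gridlines: it crosses the x-axis at the gridline x = 0; among the integer gridlines, it crosses the y-axis at y ∈ {-1, 0}.
Together with the visible shape, these determine p as stated.

x^2*y + 2*x*y^2 + y^2 - 3*x + y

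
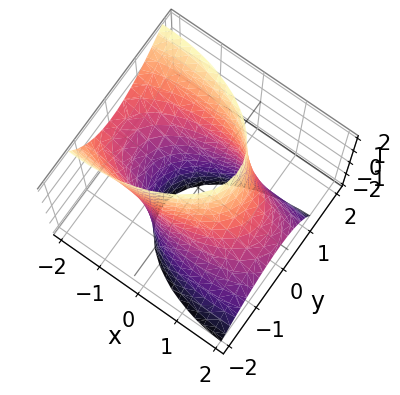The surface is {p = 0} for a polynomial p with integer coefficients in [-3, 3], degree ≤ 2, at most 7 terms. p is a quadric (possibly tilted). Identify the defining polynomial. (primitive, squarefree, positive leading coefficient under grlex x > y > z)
x^2 + 2*x*z + 3*y^2 - y*z - 3

(a) Degree: no degree-1 surface has this shape, so deg p = 2.
(b) Reading off the gridlines: the surface avoids every integer z-axis point in the box; among the integer gridlines, it crosses the y-axis at y ∈ {-1, 1}.
(c) Together with the visible shape, these determine p as stated.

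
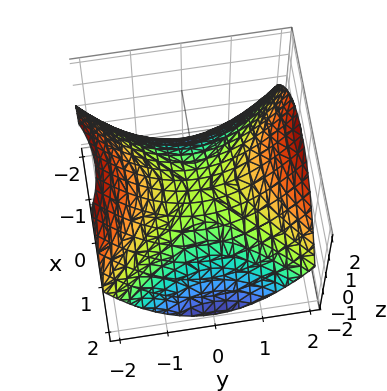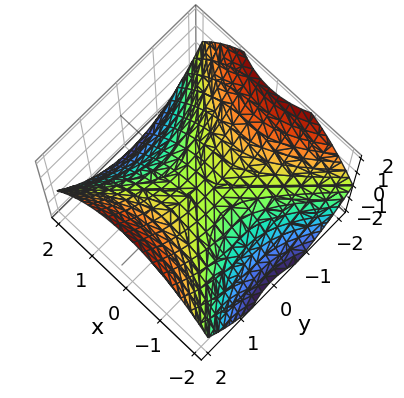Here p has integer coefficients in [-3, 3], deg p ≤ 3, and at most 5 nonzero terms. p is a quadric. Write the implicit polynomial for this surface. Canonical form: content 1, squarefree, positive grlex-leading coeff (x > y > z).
1. Degree: a saddle surface; a quadric, so deg p = 2.
2. Symmetries: it's symmetric under y → −y, forcing even powers of y; mirror symmetry x ↦ −x ⇒ only even powers of x.
3. Checking where it meets the axes: it crosses the x-axis at the gridline x = 0; it crosses the y-axis at the gridline y = 0.
4. The integer polynomial consistent with all of this is the stated p.

x^2 - y^2 + 2*z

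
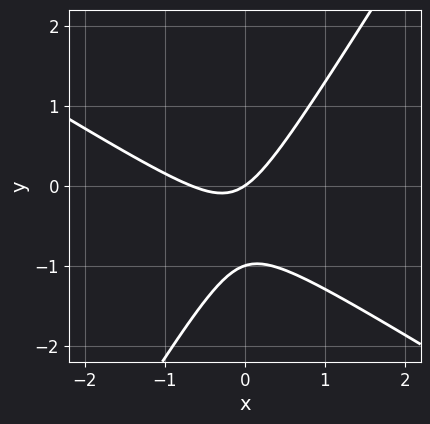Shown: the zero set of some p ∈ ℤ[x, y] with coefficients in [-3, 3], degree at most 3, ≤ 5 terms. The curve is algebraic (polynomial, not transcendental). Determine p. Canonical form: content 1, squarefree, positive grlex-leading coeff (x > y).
3*x^2 + 3*x*y - 3*y^2 + 2*x - 3*y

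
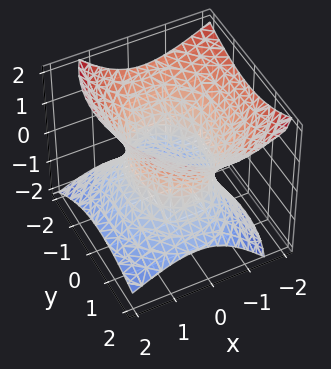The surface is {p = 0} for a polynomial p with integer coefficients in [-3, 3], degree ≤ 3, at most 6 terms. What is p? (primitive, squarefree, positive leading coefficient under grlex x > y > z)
(a) The degree is 2 — the shape is more complex than any degree-1 surface.
(b) Checking where it meets the axes: among the integer gridlines, it crosses the x-axis at x ∈ {-1, 1}; it misses every integer gridline on the z-axis.
(c) Solving for integer coefficients yields p as stated.

3*x^2 + 2*x*z + 2*y^2 + y*z - 3*z^2 - 3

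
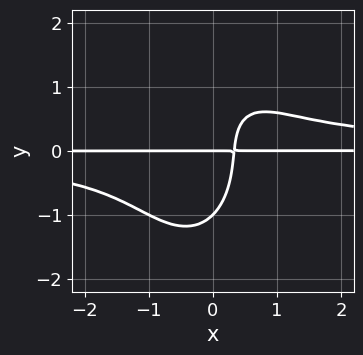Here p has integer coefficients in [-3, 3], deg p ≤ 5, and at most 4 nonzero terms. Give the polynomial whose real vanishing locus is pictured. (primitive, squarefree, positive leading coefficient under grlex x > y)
deg p = 4. The shape is more complex than any degree-3 curve.
Reading off the gridlines: every point of the x-axis in the box is on the curve; among the integer gridlines, it crosses the y-axis at y ∈ {-1, 0}.
These observations pin down the coefficients.

3*x^2*y^2 + y^4 - 3*x*y + y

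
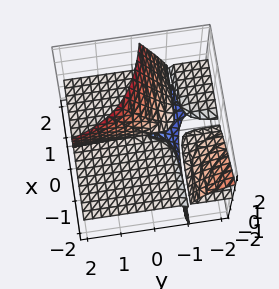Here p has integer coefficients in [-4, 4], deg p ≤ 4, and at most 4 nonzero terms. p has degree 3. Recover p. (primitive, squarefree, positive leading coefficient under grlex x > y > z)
3*x*y*z + 2*y*z^2 - z^3 + 3*x*z

(a) The picture has 2 separate pieces.
(b) Degree: the shape is more complex than any degree-2 surface, so deg p = 3.
(c) Observable constraints: every point of the y-axis in the box is on the surface; the visible x-axis segment lies entirely on the surface; one z-axis crossing is at z = 0.
(d) Together with the visible shape, these determine p as stated.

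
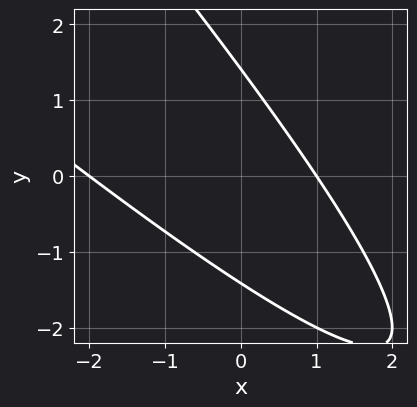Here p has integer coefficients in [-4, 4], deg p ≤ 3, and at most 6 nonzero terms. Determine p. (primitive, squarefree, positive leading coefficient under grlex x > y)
x^2 + 2*x*y + y^2 + x - 2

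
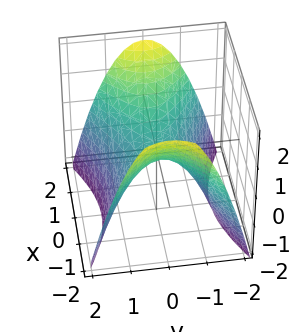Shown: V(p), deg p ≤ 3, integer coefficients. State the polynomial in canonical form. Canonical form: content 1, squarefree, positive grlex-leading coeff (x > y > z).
x^2 - 2*y^2 - 2*z

(a) deg p = 2.
(b) Symmetries: the y ↦ −y reflection is a symmetry, so y appears only in even powers; mirror symmetry x ↦ −x ⇒ only even powers of x.
(c) Reading off the gridlines: one x-axis crossing is at x = 0; one y-axis crossing is at y = 0; one z-axis crossing is at z = 0.
(d) Putting this together gives p.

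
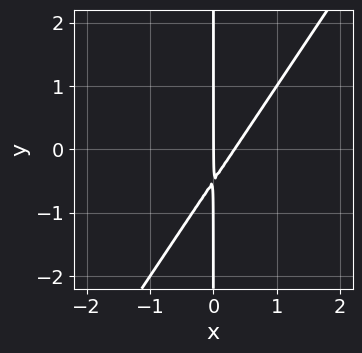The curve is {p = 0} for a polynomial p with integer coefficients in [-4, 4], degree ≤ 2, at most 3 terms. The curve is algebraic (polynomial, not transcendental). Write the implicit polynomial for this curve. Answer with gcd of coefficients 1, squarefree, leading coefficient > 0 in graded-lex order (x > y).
3*x^2 - 2*x*y - x

First, the degree is 2 — no degree-1 curve has this shape.
Next, from the visible intercepts: the visible y-axis segment lies entirely on the curve; one x-axis crossing is at x = 0.
Finally, the integer polynomial consistent with all of this is the stated p.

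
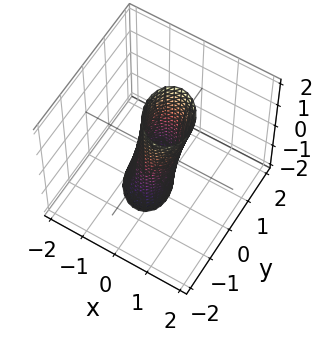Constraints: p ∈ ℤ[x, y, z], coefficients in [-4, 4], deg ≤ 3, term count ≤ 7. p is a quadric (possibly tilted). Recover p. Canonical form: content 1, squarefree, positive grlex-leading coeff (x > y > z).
3*x^2 + x*y - x*z + 2*y^2 - 1

The degree is 2 — no degree-1 surface has this shape.
Checking where it meets the axes: the surface avoids every integer z-axis point in the box.
Assembling these constraints gives the stated polynomial.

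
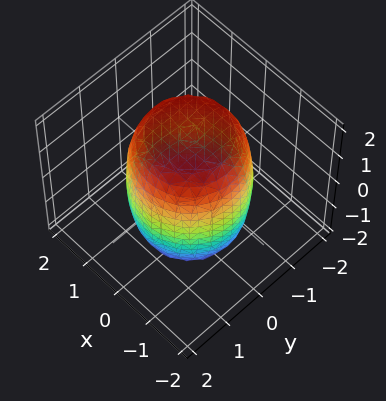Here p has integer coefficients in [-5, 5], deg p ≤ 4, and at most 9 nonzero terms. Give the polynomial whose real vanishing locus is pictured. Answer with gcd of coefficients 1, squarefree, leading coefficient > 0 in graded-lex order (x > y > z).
2*x^4 + 4*x^2*y^2 + 2*y^4 - 2*x^2 - 2*y^2 + z^2 - 3

(a) Degree: a generic line meets the surface in up to 4 points, so deg p = 4.
(b) Symmetry: the z-axis is an axis of rotation, so x and y enter only as x² + y².
(c) Reading off the gridlines: a circular section at z = 1 has radius between 1 and 2.
(d) Solving for integer coefficients yields p as stated.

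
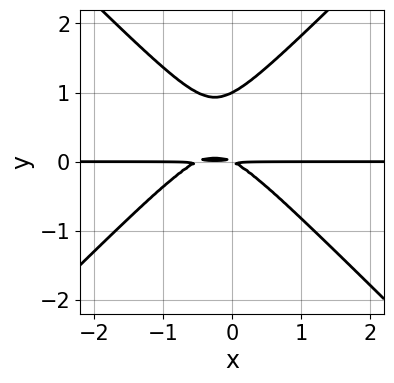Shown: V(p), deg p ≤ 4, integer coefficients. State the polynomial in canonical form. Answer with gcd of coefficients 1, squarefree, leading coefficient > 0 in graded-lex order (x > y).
The degree is 3 — a generic line meets the curve in up to 3 points.
Against the integer gridlines: it crosses the y-axis at the gridline y = 1; the visible x-axis segment lies entirely on the curve.
The integer polynomial consistent with all of this is the stated p.

2*x^2*y - 2*y^3 + x*y + 2*y^2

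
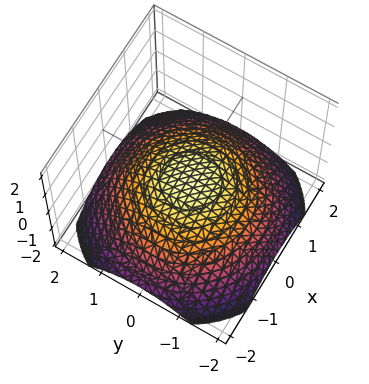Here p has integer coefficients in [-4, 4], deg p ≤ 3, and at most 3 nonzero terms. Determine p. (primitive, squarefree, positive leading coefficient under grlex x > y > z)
First, the degree is 2 — a paraboloid; a quadric.
Next, by symmetry, the surface is invariant under rotation about z: p = q(x² + y², z).
Then, against the integer gridlines: it meets the z-axis at z = 0 (among the integer gridlines); it crosses the x-axis at the gridline x = 0; a circular section at z = -1 has radius between 1 and 2.
Finally, putting this together gives p.

x^2 + y^2 + 3*z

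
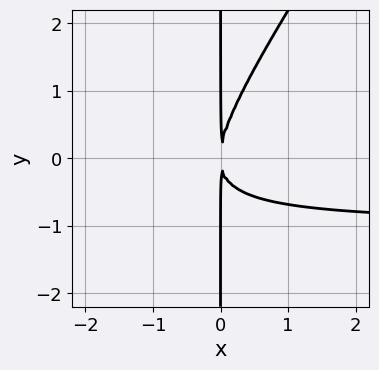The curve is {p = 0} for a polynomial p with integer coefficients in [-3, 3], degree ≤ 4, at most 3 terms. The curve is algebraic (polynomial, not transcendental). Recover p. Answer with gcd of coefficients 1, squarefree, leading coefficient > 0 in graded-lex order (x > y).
3*x^2*y - 2*x*y^2 + 3*x^2

deg p = 3. No degree-2 curve has this shape.
From the visible intercepts: every point of the y-axis in the box is on the curve.
Assembling these constraints gives the stated polynomial.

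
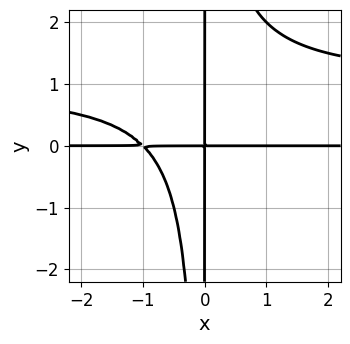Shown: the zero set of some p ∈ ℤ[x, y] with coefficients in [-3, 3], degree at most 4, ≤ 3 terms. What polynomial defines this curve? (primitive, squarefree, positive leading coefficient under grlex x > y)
x^2*y^2 - x^2*y - x*y

The degree is 4 — no degree-3 curve has this shape.
Against the integer gridlines: the visible x-axis segment lies entirely on the curve; the visible y-axis segment lies entirely on the curve.
Putting this together gives p.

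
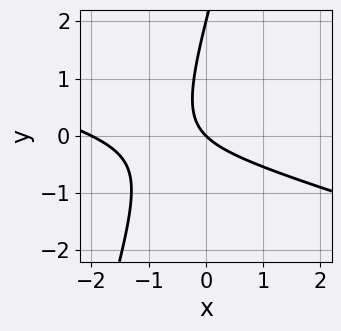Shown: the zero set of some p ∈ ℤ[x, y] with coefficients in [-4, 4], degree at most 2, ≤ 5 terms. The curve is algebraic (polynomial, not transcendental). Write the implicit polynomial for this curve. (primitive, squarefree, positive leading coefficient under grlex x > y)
x^2 + 3*x*y - y^2 + 2*x + 2*y

1. deg p = 2. The shape is more complex than any degree-1 curve.
2. From the visible intercepts: among the integer gridlines, it crosses the x-axis at x ∈ {-2, 0}; among the integer gridlines, it crosses the y-axis at y ∈ {0, 2}.
3. Together with the visible shape, these determine p as stated.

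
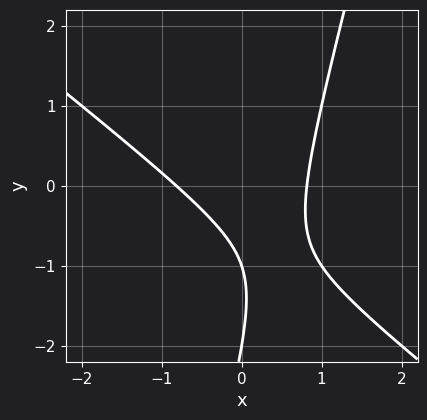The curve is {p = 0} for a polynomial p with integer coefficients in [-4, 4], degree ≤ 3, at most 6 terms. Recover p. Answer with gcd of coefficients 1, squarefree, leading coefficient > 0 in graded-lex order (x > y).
(a) deg p = 2.
(b) Observable constraints: the y-axis gridline crossings are at y ∈ {-2, -1}.
(c) Assembling these constraints gives the stated polynomial.

3*x^2 + 3*x*y - y^2 - 3*y - 2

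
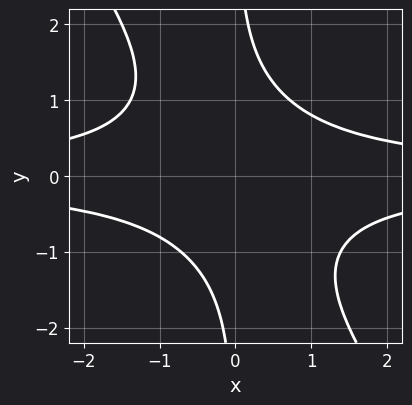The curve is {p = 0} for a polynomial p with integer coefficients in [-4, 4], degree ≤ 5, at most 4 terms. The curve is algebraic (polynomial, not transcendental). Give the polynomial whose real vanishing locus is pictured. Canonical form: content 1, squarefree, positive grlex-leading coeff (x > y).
First, degree: a generic line meets the curve in up to 4 points, so deg p = 4.
Next, reading off the gridlines: the curve avoids every integer y-axis point in the box; the curve avoids every integer x-axis point in the box.
Finally, solving for integer coefficients yields p as stated.

3*x^2*y^2 + 2*x*y^3 - 3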